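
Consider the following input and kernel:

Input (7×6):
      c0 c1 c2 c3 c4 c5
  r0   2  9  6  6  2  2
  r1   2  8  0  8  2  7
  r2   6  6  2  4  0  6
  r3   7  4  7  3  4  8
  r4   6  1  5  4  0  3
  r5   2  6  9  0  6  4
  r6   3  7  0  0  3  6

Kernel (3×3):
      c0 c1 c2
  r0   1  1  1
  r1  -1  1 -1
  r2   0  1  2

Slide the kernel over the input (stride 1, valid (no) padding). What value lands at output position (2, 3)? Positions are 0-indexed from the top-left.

9

The receptive field on the input at this output position is [4 0 6 / 3 4 8 / 4 0 3]. Elementwise product with the kernel and sum: 4·1 + 0·1 + 6·1 + 3·-1 + 4·1 + 8·-1 + 0·1 + 3·2.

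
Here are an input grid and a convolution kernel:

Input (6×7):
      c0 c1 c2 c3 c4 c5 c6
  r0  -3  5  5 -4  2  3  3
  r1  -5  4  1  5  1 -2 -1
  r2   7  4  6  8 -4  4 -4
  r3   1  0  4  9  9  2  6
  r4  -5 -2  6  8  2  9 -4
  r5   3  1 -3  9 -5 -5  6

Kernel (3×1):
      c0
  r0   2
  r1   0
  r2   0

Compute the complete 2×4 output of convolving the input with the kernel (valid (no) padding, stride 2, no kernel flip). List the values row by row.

Output[0,0]: The receptive field on the input at this output position is [-3 / -5 / 7]. Elementwise product with the kernel and sum: -3·2.

-6 10 4 6
14 12 -8 -8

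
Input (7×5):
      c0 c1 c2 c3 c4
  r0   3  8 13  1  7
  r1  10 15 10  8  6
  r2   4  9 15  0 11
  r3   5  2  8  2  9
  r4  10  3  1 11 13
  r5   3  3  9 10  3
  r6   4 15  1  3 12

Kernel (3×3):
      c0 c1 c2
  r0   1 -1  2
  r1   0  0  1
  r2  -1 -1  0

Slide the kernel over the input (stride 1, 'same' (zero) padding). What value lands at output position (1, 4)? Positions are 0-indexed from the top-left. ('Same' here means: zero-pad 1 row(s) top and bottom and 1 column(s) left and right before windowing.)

-17

The receptive field on the zero-padded input at this output position is [1 7 0 / 8 6 0 / 0 11 0]. Elementwise product with the kernel and sum: 1·1 + 7·-1 + 0·2 + 0·1 + 0·-1 + 11·-1.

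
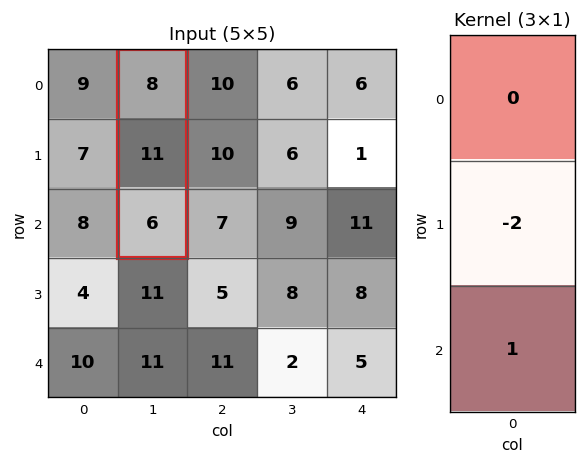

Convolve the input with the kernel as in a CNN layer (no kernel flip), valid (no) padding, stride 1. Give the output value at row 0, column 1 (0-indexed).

The receptive field on the input at this output position is [8 / 11 / 6]. Elementwise product with the kernel and sum: 11·-2 + 6·1.

-16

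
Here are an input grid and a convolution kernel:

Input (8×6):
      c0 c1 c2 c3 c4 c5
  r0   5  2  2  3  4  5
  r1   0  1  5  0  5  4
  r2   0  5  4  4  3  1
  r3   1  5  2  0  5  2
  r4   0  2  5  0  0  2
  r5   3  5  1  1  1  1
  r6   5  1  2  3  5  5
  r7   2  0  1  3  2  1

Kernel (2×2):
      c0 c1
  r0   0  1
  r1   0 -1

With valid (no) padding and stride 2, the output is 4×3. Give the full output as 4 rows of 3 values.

Output[0,0]: The receptive field on the input at this output position is [5 2 / 0 1]. Elementwise product with the kernel and sum: 2·1 + 1·-1.
Output[0,1]: The receptive field on the input at this output position is [2 3 / 5 0]. Elementwise product with the kernel and sum: 3·1 + 0·-1.

1 3 1
0 4 -1
-3 -1 1
1 0 4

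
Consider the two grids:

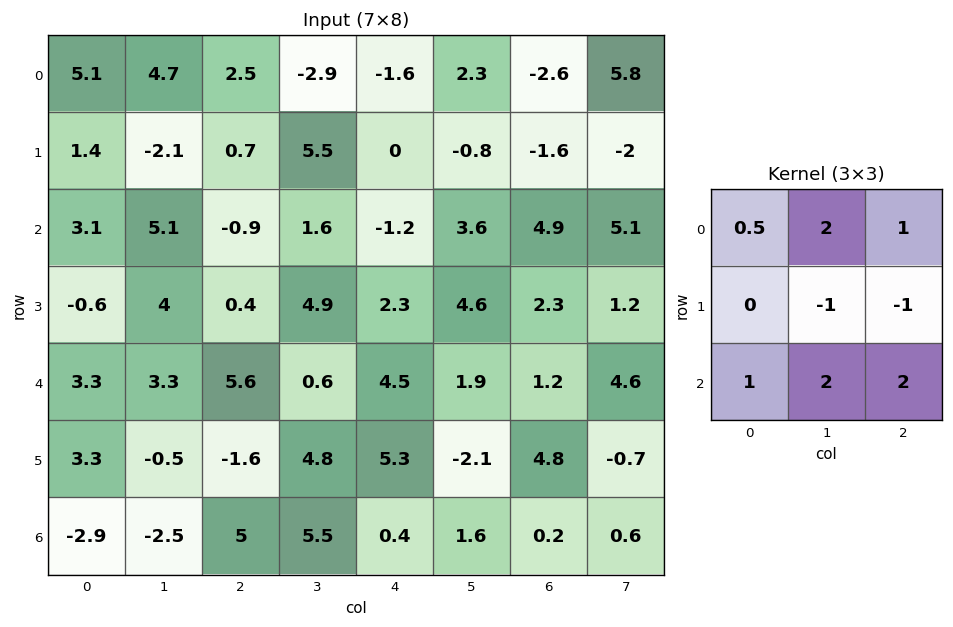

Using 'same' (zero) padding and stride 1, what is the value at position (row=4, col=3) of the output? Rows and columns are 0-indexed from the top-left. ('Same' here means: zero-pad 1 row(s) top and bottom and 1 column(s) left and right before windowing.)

25.8

The receptive field on the zero-padded input at this output position is [0.4 4.9 2.3 / 5.6 0.6 4.5 / -1.6 4.8 5.3]. Elementwise product with the kernel and sum: 0.4·0.5 + 4.9·2 + 2.3·1 + 0.6·-1 + 4.5·-1 + -1.6·1 + 4.8·2 + 5.3·2.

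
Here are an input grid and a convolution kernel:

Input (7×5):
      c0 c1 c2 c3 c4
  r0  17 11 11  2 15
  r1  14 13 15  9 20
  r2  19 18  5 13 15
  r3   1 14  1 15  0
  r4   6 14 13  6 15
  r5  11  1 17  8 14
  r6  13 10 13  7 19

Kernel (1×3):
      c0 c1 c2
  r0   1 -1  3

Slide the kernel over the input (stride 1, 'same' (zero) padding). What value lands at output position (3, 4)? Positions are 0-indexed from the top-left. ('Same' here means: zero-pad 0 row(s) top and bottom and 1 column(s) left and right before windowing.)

15

The receptive field on the zero-padded input at this output position is [15 0 0]. Elementwise product with the kernel and sum: 15·1 + 0·-1 + 0·3.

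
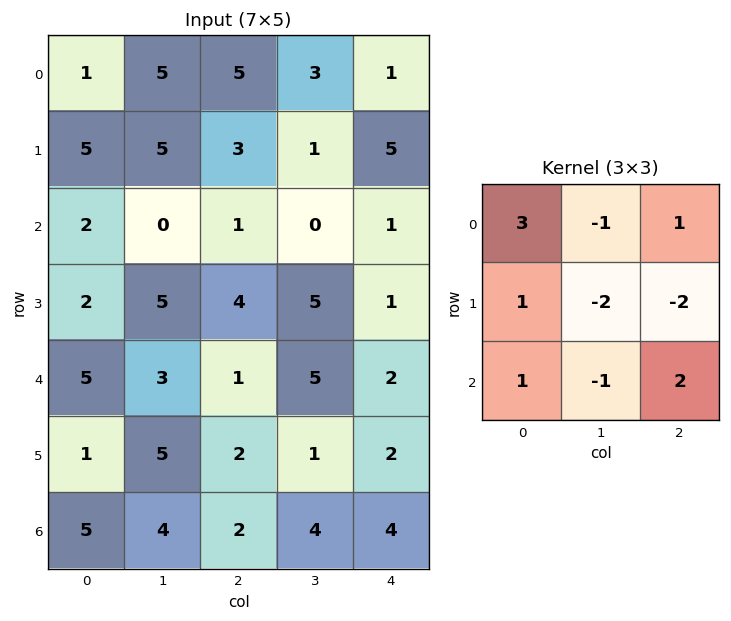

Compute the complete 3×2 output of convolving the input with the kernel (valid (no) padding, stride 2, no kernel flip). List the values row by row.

-4 7
-5 -4
5 2

Output[0,0]: The receptive field on the input at this output position is [1 5 5 / 5 5 3 / 2 0 1]. Elementwise product with the kernel and sum: 1·3 + 5·-1 + 5·1 + 5·1 + 5·-2 + 3·-2 + 2·1 + 0·-1 + 1·2.
Output[0,1]: The receptive field on the input at this output position is [5 3 1 / 3 1 5 / 1 0 1]. Elementwise product with the kernel and sum: 5·3 + 3·-1 + 1·1 + 3·1 + 1·-2 + 5·-2 + 1·1 + 0·-1 + 1·2.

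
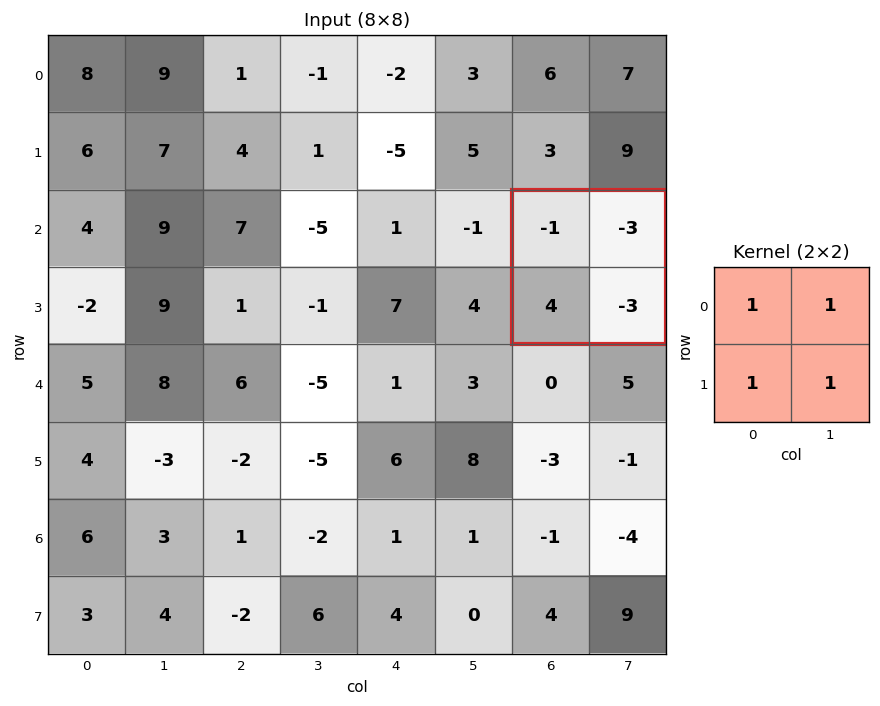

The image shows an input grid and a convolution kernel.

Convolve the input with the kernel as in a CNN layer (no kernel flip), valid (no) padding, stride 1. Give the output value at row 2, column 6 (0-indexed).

The receptive field on the input at this output position is [-1 -3 / 4 -3]. Elementwise product with the kernel and sum: -1·1 + -3·1 + 4·1 + -3·1.

-3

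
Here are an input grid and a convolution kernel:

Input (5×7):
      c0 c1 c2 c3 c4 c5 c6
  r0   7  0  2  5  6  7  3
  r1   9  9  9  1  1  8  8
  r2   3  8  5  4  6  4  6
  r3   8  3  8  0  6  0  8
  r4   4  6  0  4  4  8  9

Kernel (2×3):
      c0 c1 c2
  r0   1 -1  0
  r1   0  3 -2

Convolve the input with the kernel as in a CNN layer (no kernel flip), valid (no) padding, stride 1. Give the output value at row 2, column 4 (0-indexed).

The receptive field on the input at this output position is [6 4 6 / 6 0 8]. Elementwise product with the kernel and sum: 6·1 + 4·-1 + 0·3 + 8·-2.

-14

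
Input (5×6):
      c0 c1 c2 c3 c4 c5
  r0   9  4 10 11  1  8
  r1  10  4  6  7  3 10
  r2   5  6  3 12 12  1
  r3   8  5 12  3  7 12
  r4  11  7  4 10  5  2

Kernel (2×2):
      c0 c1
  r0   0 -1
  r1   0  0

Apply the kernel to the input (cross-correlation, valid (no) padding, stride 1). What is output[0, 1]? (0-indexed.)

-10

The receptive field on the input at this output position is [4 10 / 4 6]. Elementwise product with the kernel and sum: 10·-1.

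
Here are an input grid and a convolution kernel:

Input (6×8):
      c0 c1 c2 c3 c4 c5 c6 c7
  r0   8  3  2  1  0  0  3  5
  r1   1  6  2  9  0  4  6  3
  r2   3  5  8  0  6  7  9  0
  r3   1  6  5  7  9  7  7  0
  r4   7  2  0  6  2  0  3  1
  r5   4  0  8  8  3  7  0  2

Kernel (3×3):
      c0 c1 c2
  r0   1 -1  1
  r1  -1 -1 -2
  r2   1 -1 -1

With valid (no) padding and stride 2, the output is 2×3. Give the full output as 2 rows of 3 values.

Output[0,0]: The receptive field on the input at this output position is [8 3 2 / 1 6 2 / 3 5 8]. Elementwise product with the kernel and sum: 8·1 + 3·-1 + 2·1 + 1·-1 + 6·-1 + 2·-2 + 3·1 + 5·-1 + 8·-1.
Output[0,1]: The receptive field on the input at this output position is [2 1 0 / 2 9 0 / 8 0 6]. Elementwise product with the kernel and sum: 2·1 + 1·-1 + 0·1 + 2·-1 + 9·-1 + 0·-2 + 8·1 + 0·-1 + 6·-1.

-14 -8 -23
-6 -24 -23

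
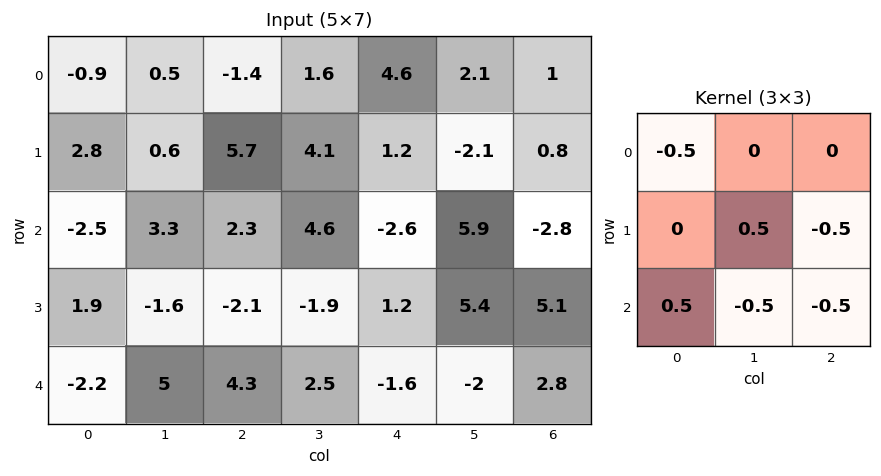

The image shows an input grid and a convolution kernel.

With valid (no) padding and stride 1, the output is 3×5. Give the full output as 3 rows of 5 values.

-6.15 -1.25 2.3 1.5 -6.6
1.9 -0.25 0.05 -10.55 -0.9
-4.25 -2.65 -1 -1.35 0.25

Output[0,0]: The receptive field on the input at this output position is [-0.9 0.5 -1.4 / 2.8 0.6 5.7 / -2.5 3.3 2.3]. Elementwise product with the kernel and sum: -0.9·-0.5 + 0.6·0.5 + 5.7·-0.5 + -2.5·0.5 + 3.3·-0.5 + 2.3·-0.5.
Output[0,1]: The receptive field on the input at this output position is [0.5 -1.4 1.6 / 0.6 5.7 4.1 / 3.3 2.3 4.6]. Elementwise product with the kernel and sum: 0.5·-0.5 + 5.7·0.5 + 4.1·-0.5 + 3.3·0.5 + 2.3·-0.5 + 4.6·-0.5.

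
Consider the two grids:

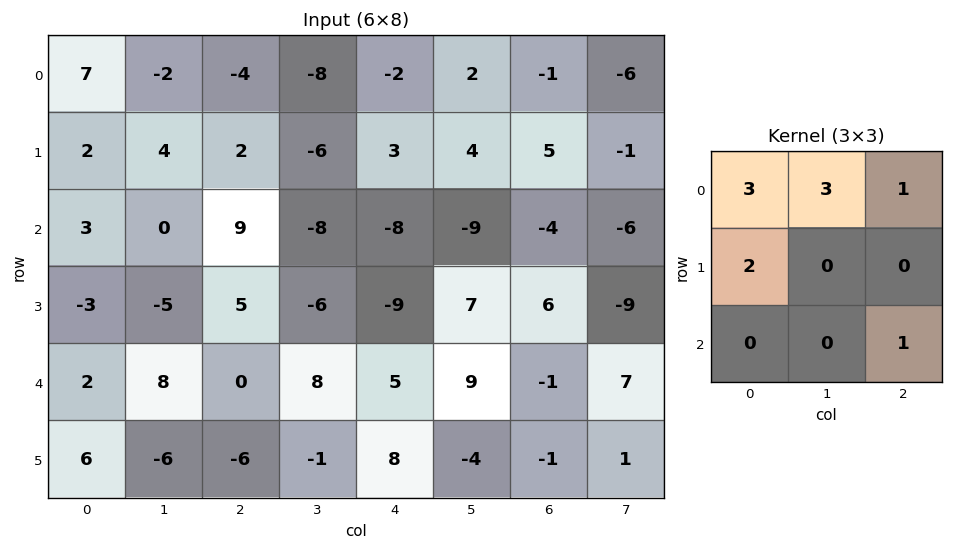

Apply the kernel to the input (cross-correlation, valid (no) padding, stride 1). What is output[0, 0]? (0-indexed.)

24

The receptive field on the input at this output position is [7 -2 -4 / 2 4 2 / 3 0 9]. Elementwise product with the kernel and sum: 7·3 + -2·3 + -4·1 + 2·2 + 9·1.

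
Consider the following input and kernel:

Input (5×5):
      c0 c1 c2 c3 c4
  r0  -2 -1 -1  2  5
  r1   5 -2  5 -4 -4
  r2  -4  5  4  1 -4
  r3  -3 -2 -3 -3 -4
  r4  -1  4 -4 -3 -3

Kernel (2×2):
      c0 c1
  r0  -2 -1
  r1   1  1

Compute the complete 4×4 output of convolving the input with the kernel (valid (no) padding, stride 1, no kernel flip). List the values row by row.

Output[0,0]: The receptive field on the input at this output position is [-2 -1 / 5 -2]. Elementwise product with the kernel and sum: -2·-2 + -1·-1 + 5·1 + -2·1.

8 6 1 -17
-7 8 -1 9
-2 -19 -15 -5
11 7 2 4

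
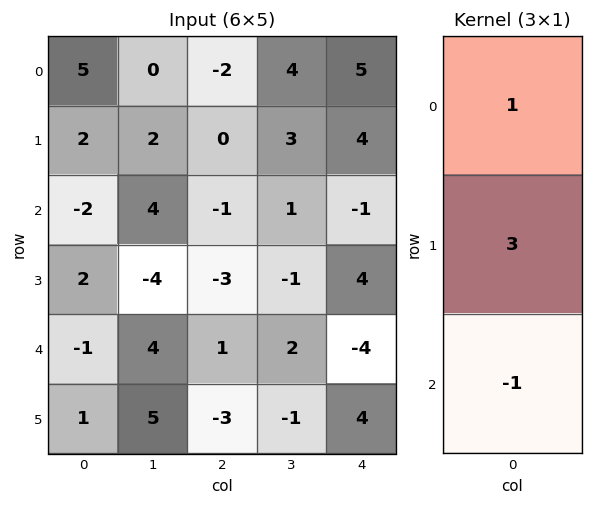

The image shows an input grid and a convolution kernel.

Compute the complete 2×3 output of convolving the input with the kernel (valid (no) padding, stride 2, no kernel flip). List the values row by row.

Output[0,0]: The receptive field on the input at this output position is [5 / 2 / -2]. Elementwise product with the kernel and sum: 5·1 + 2·3 + -2·-1.
Output[0,1]: The receptive field on the input at this output position is [-2 / 0 / -1]. Elementwise product with the kernel and sum: -2·1 + 0·3 + -1·-1.

13 -1 18
5 -11 15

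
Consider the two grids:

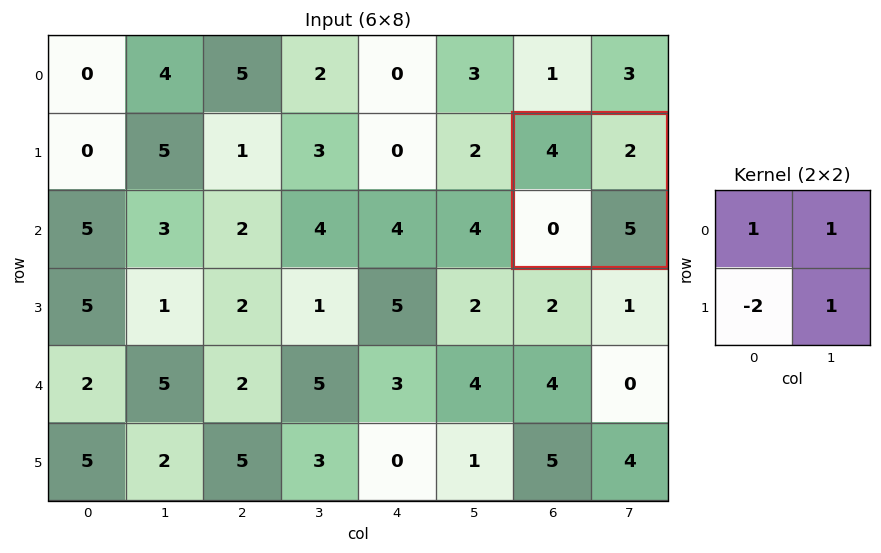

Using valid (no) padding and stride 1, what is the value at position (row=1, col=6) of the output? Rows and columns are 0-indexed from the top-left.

11

The receptive field on the input at this output position is [4 2 / 0 5]. Elementwise product with the kernel and sum: 4·1 + 2·1 + 0·-2 + 5·1.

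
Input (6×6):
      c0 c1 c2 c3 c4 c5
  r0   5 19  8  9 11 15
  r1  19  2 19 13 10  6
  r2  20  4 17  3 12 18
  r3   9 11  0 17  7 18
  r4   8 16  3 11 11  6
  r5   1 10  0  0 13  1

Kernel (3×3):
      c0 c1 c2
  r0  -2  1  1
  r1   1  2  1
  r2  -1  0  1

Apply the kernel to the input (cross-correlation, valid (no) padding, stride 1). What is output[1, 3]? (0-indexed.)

36

The receptive field on the input at this output position is [13 10 6 / 3 12 18 / 17 7 18]. Elementwise product with the kernel and sum: 13·-2 + 10·1 + 6·1 + 3·1 + 12·2 + 18·1 + 17·-1 + 18·1.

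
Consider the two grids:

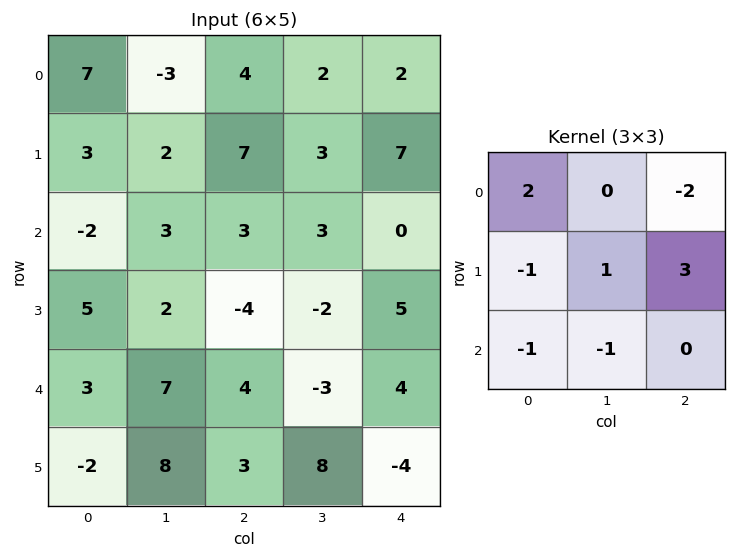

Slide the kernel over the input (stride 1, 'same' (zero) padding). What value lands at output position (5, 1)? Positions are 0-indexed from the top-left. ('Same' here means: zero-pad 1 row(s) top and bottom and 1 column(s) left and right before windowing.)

17

The receptive field on the zero-padded input at this output position is [3 7 4 / -2 8 3 / 0 0 0]. Elementwise product with the kernel and sum: 3·2 + 4·-2 + -2·-1 + 8·1 + 3·3 + 0·-1 + 0·-1.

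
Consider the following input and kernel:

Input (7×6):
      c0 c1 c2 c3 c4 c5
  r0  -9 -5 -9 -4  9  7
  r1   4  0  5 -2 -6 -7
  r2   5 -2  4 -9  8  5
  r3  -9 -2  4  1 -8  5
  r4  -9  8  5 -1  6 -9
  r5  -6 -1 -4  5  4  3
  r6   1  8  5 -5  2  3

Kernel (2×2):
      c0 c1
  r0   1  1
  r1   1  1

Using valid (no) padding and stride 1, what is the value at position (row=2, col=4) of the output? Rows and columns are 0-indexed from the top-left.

The receptive field on the input at this output position is [8 5 / -8 5]. Elementwise product with the kernel and sum: 8·1 + 5·1 + -8·1 + 5·1.

10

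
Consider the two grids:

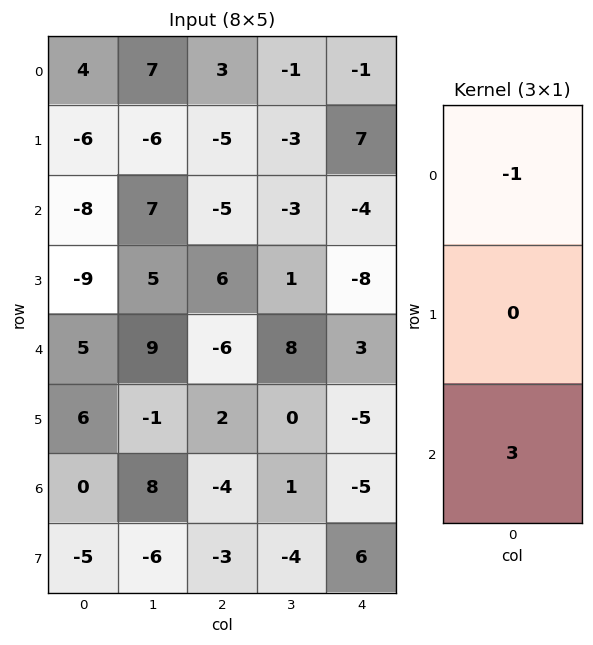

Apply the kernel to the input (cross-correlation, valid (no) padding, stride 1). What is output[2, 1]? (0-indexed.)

20

The receptive field on the input at this output position is [7 / 5 / 9]. Elementwise product with the kernel and sum: 7·-1 + 9·3.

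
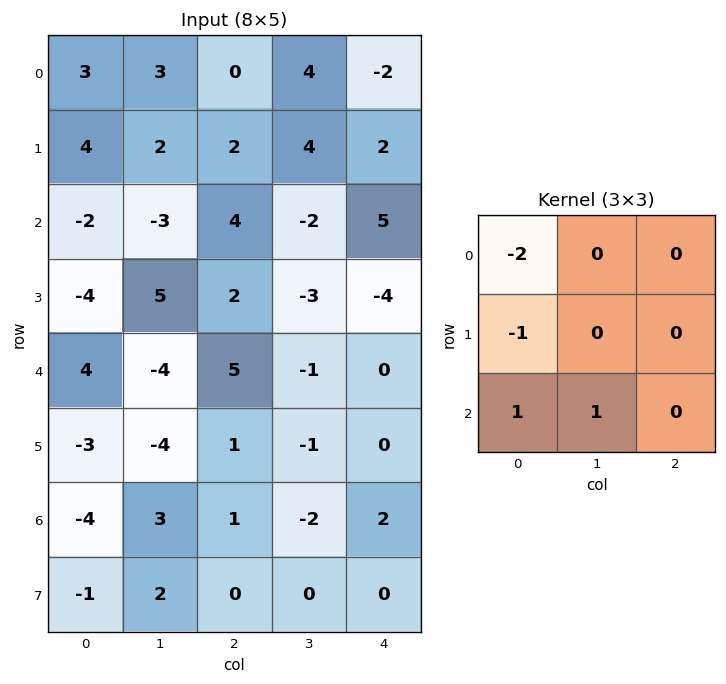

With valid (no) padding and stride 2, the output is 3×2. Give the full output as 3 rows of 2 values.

Output[0,0]: The receptive field on the input at this output position is [3 3 0 / 4 2 2 / -2 -3 4]. Elementwise product with the kernel and sum: 3·-2 + 4·-1 + -2·1 + -3·1.
Output[0,1]: The receptive field on the input at this output position is [0 4 -2 / 2 4 2 / 4 -2 5]. Elementwise product with the kernel and sum: 0·-2 + 2·-1 + 4·1 + -2·1.

-15 0
8 -6
-6 -12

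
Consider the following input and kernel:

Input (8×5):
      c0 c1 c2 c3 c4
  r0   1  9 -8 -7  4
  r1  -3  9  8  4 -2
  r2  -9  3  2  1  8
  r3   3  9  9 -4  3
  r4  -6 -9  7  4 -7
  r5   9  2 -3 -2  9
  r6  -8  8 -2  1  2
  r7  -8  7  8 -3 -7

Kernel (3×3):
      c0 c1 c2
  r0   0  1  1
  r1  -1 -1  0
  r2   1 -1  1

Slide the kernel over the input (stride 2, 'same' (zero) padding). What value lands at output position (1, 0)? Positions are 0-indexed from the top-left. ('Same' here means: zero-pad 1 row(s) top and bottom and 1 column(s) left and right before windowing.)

21

The receptive field on the zero-padded input at this output position is [0 -3 9 / 0 -9 3 / 0 3 9]. Elementwise product with the kernel and sum: -3·1 + 9·1 + 0·-1 + -9·-1 + 0·1 + 3·-1 + 9·1.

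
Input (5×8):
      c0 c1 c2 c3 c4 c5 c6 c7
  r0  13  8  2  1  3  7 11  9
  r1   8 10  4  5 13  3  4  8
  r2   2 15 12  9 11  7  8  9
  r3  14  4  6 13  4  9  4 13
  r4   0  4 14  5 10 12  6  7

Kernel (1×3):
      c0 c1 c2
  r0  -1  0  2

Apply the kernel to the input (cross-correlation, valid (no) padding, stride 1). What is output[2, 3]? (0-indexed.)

The receptive field on the input at this output position is [9 11 7]. Elementwise product with the kernel and sum: 9·-1 + 7·2.

5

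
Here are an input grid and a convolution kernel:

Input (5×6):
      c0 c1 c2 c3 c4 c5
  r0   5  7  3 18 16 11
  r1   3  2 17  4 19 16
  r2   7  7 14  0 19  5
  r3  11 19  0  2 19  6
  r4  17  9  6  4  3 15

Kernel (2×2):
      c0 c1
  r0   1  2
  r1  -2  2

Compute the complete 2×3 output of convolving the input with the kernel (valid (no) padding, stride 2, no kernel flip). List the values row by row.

Output[0,0]: The receptive field on the input at this output position is [5 7 / 3 2]. Elementwise product with the kernel and sum: 5·1 + 7·2 + 3·-2 + 2·2.
Output[0,1]: The receptive field on the input at this output position is [3 18 / 17 4]. Elementwise product with the kernel and sum: 3·1 + 18·2 + 17·-2 + 4·2.

17 13 32
37 18 3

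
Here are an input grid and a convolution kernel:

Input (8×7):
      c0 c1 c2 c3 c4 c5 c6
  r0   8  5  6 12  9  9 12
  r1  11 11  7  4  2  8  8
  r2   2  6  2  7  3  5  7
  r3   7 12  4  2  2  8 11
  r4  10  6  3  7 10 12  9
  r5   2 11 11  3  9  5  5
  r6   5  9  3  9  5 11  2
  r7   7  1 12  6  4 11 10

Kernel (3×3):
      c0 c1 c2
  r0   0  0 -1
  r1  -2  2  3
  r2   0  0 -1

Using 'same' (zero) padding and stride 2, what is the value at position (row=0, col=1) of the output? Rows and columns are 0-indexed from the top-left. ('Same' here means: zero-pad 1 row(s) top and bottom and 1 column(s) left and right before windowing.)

The receptive field on the zero-padded input at this output position is [0 0 0 / 5 6 12 / 11 7 4]. Elementwise product with the kernel and sum: 0·-1 + 5·-2 + 6·2 + 12·3 + 4·-1.

34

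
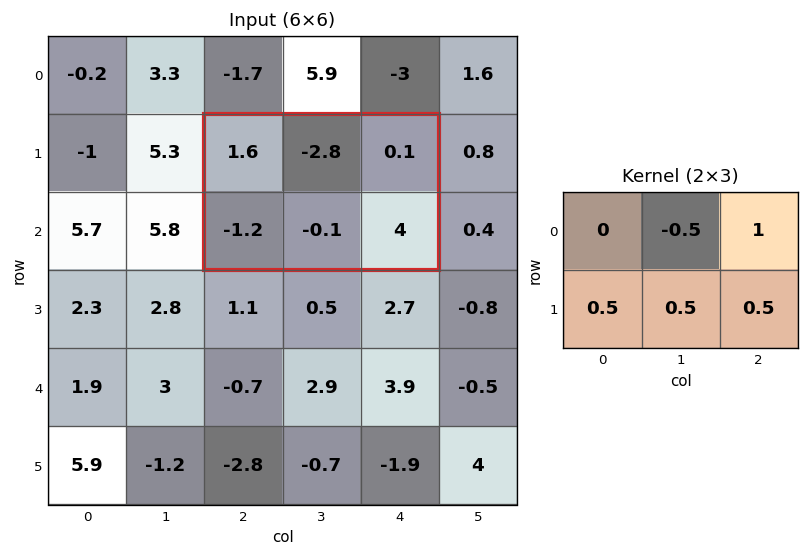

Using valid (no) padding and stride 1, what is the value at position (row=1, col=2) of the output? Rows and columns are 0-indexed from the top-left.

2.85

The receptive field on the input at this output position is [1.6 -2.8 0.1 / -1.2 -0.1 4]. Elementwise product with the kernel and sum: -2.8·-0.5 + 0.1·1 + -1.2·0.5 + -0.1·0.5 + 4·0.5.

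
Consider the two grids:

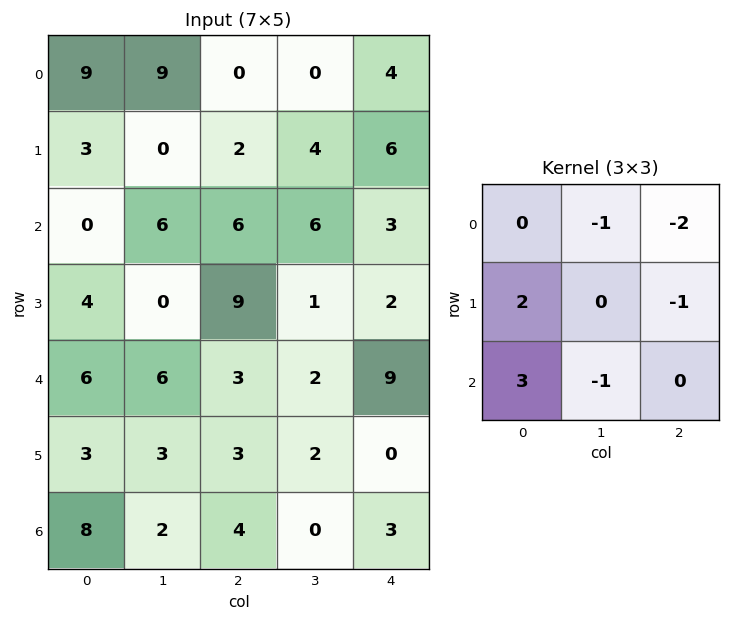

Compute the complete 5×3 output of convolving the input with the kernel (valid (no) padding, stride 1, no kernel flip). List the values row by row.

Output[0,0]: The receptive field on the input at this output position is [9 9 0 / 3 0 2 / 0 6 6]. Elementwise product with the kernel and sum: 9·-1 + 0·-2 + 3·2 + 2·-1 + 0·3 + 6·-1.

-11 8 2
2 -13 19
-7 -4 11
-3 5 -1
13 -1 -2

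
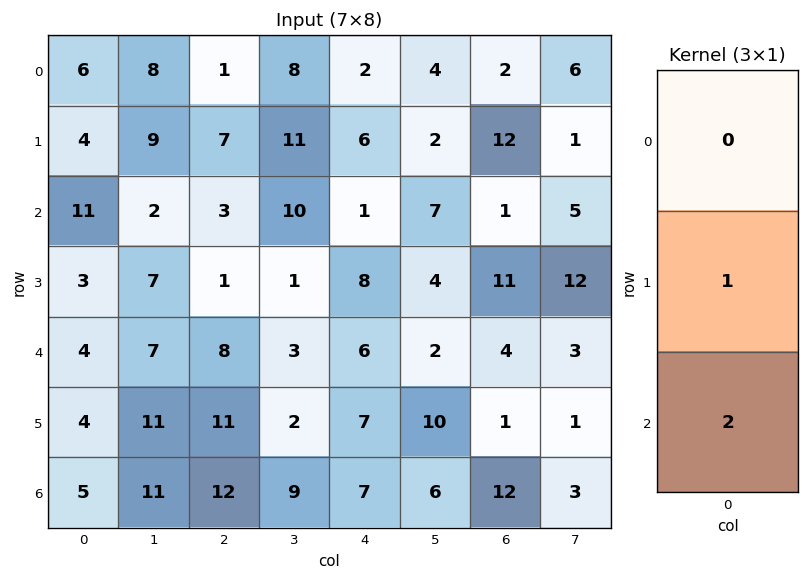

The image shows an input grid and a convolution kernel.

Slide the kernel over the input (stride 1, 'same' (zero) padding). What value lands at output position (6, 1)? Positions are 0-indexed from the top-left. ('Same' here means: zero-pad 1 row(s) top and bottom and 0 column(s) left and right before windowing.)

11

The receptive field on the zero-padded input at this output position is [11 / 11 / 0]. Elementwise product with the kernel and sum: 11·1 + 0·2.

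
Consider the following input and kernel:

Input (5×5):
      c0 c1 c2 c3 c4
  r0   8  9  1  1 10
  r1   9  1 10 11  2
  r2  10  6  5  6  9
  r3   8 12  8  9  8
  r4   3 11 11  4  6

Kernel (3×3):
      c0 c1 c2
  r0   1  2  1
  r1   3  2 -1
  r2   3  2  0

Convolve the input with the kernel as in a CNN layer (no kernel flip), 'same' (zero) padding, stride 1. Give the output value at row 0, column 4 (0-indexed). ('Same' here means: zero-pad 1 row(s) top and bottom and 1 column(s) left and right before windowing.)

60

The receptive field on the zero-padded input at this output position is [0 0 0 / 1 10 0 / 11 2 0]. Elementwise product with the kernel and sum: 0·1 + 0·2 + 0·1 + 1·3 + 10·2 + 0·-1 + 11·3 + 2·2.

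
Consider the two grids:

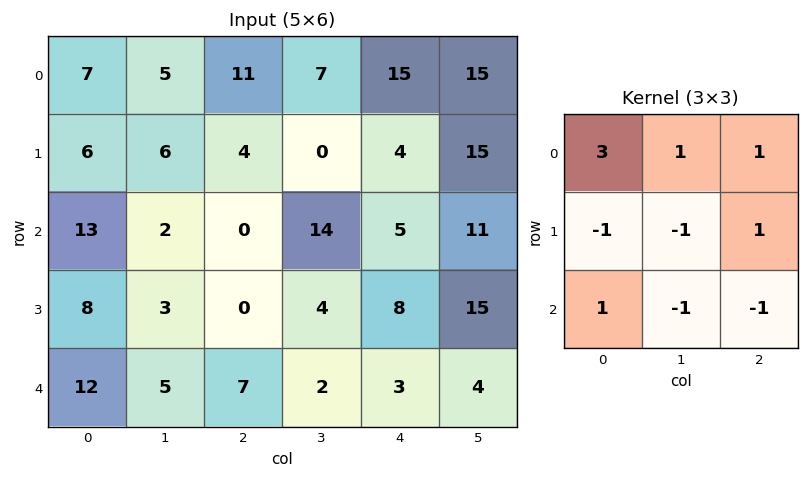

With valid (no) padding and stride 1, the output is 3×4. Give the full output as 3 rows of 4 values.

40 11 36 60
18 33 -5 -8
30 17 25 56

Output[0,0]: The receptive field on the input at this output position is [7 5 11 / 6 6 4 / 13 2 0]. Elementwise product with the kernel and sum: 7·3 + 5·1 + 11·1 + 6·-1 + 6·-1 + 4·1 + 13·1 + 2·-1 + 0·-1.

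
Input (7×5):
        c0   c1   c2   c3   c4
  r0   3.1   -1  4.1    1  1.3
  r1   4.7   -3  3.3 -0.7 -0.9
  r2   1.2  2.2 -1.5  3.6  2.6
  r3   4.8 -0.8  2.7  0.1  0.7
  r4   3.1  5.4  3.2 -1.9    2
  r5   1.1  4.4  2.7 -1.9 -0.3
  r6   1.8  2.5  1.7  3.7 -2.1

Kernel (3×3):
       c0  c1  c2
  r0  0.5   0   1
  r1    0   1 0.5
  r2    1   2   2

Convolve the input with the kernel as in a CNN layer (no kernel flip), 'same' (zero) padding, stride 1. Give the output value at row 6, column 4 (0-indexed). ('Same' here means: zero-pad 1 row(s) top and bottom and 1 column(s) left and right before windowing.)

The receptive field on the zero-padded input at this output position is [-1.9 -0.3 0 / 3.7 -2.1 0 / 0 0 0]. Elementwise product with the kernel and sum: -1.9·0.5 + 0·1 + -2.1·1 + 0·0.5 + 0·1 + 0·2 + 0·2.

-3.05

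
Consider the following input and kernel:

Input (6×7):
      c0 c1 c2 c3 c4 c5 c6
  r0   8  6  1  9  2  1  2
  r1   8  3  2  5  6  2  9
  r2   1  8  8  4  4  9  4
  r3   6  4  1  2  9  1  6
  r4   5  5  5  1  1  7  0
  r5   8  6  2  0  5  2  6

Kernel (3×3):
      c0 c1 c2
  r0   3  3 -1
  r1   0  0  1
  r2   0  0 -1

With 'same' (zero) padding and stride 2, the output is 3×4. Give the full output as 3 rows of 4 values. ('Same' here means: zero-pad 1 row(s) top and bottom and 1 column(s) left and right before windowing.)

Output[0,0]: The receptive field on the zero-padded input at this output position is [0 0 0 / 0 8 6 / 0 8 3]. Elementwise product with the kernel and sum: 0·3 + 0·3 + 0·-1 + 6·1 + 3·-1.

3 4 -1 0
25 12 39 33
13 14 37 21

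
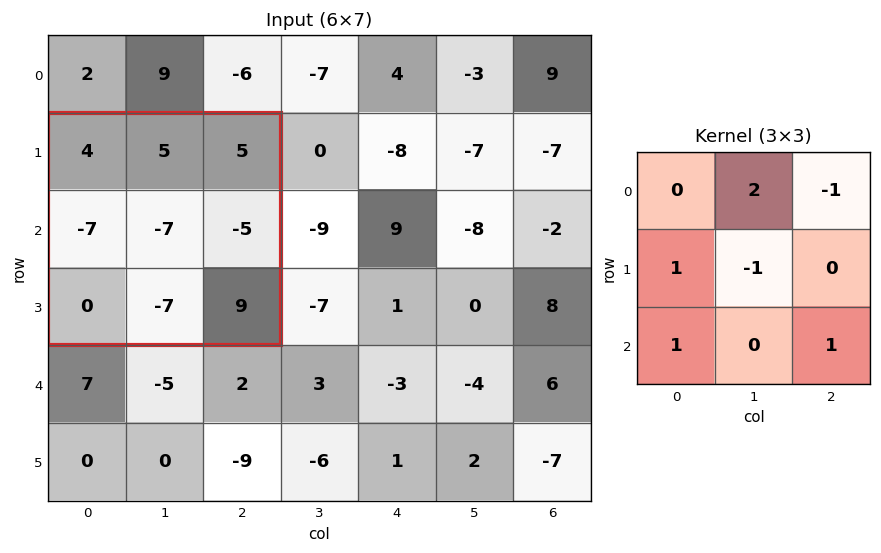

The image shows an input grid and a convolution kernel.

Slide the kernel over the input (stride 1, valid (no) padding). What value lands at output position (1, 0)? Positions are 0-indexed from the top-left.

The receptive field on the input at this output position is [4 5 5 / -7 -7 -5 / 0 -7 9]. Elementwise product with the kernel and sum: 5·2 + 5·-1 + -7·1 + -7·-1 + 0·1 + 9·1.

14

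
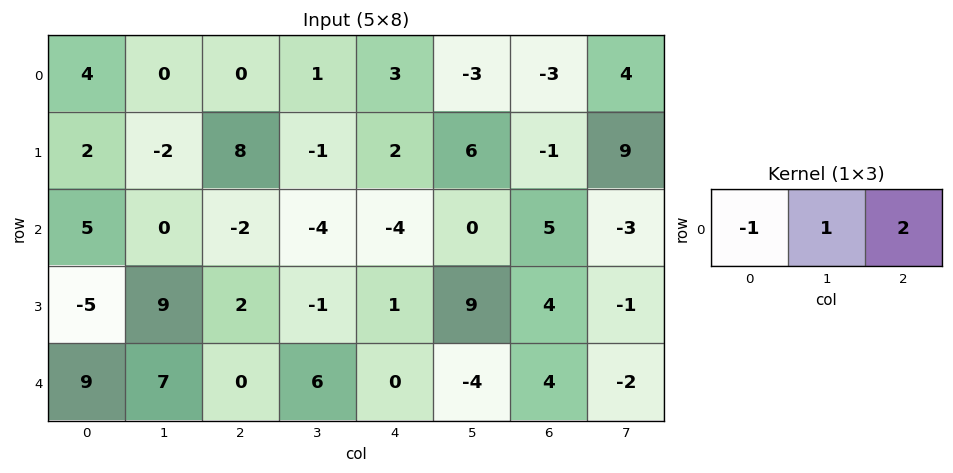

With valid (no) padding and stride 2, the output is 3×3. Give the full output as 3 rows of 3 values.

-4 7 -12
-9 -10 14
-2 6 4

Output[0,0]: The receptive field on the input at this output position is [4 0 0]. Elementwise product with the kernel and sum: 4·-1 + 0·1 + 0·2.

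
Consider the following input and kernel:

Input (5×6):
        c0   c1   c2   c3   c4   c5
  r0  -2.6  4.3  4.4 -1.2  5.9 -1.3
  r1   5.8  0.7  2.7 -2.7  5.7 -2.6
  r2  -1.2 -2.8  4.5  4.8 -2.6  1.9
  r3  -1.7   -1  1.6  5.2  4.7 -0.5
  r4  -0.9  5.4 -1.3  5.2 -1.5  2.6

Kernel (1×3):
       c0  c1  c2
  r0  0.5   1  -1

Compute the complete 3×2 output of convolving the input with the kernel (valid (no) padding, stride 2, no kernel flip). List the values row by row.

-1.4 -4.9
-7.9 9.65
6.25 6.05

Output[0,0]: The receptive field on the input at this output position is [-2.6 4.3 4.4]. Elementwise product with the kernel and sum: -2.6·0.5 + 4.3·1 + 4.4·-1.
Output[0,1]: The receptive field on the input at this output position is [4.4 -1.2 5.9]. Elementwise product with the kernel and sum: 4.4·0.5 + -1.2·1 + 5.9·-1.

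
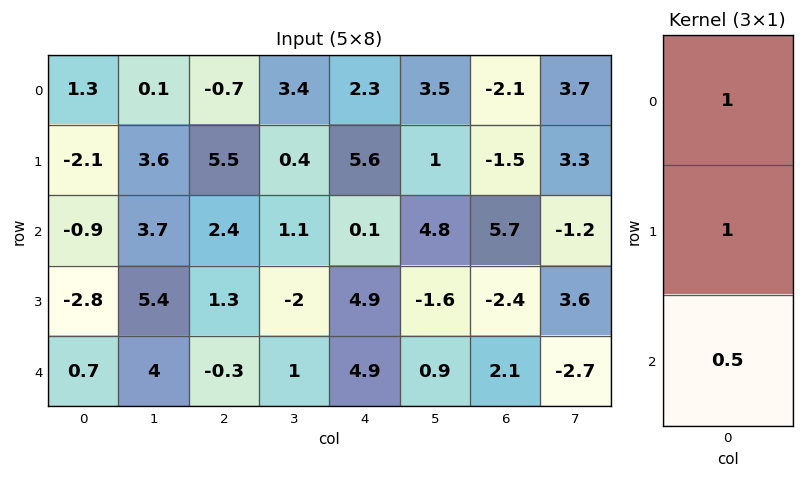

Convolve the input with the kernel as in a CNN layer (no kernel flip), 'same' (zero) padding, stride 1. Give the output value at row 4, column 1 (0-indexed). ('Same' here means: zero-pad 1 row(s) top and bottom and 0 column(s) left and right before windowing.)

The receptive field on the zero-padded input at this output position is [5.4 / 4 / 0]. Elementwise product with the kernel and sum: 5.4·1 + 4·1 + 0·0.5.

9.4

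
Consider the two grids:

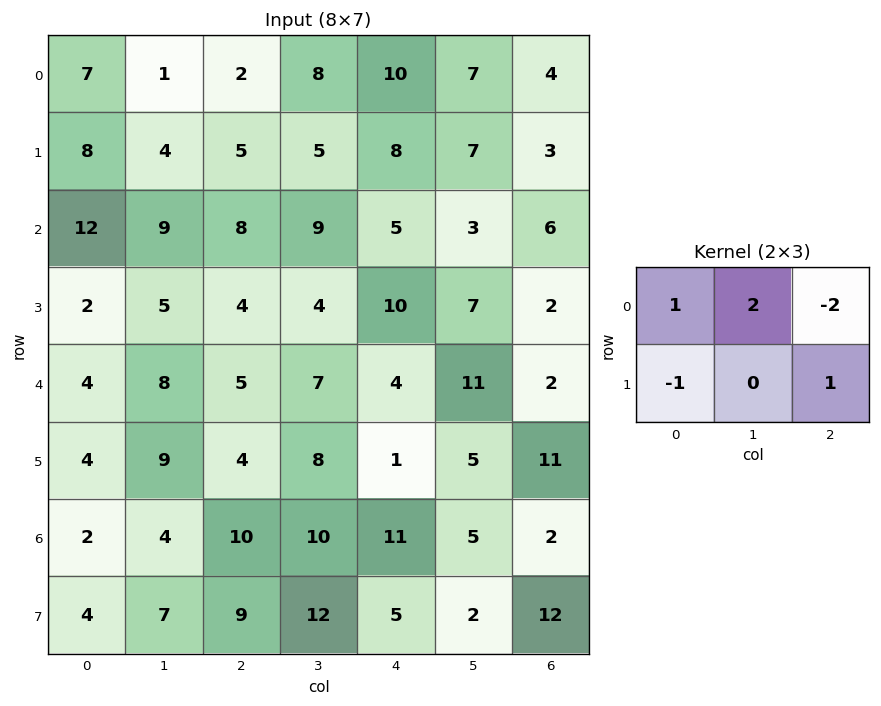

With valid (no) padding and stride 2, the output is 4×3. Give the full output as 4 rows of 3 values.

Output[0,0]: The receptive field on the input at this output position is [7 1 2 / 8 4 5]. Elementwise product with the kernel and sum: 7·1 + 1·2 + 2·-2 + 8·-1 + 5·1.
Output[0,1]: The receptive field on the input at this output position is [2 8 10 / 5 5 8]. Elementwise product with the kernel and sum: 2·1 + 8·2 + 10·-2 + 5·-1 + 8·1.

2 1 11
16 22 -9
10 8 32
-5 4 24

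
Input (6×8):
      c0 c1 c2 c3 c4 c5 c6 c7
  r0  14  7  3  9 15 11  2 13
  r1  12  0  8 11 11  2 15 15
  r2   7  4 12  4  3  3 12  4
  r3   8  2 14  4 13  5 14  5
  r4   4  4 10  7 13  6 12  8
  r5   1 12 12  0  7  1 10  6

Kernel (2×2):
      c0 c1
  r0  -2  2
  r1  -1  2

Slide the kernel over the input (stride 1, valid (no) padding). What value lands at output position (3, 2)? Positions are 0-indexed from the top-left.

The receptive field on the input at this output position is [14 4 / 10 7]. Elementwise product with the kernel and sum: 14·-2 + 4·2 + 10·-1 + 7·2.

-16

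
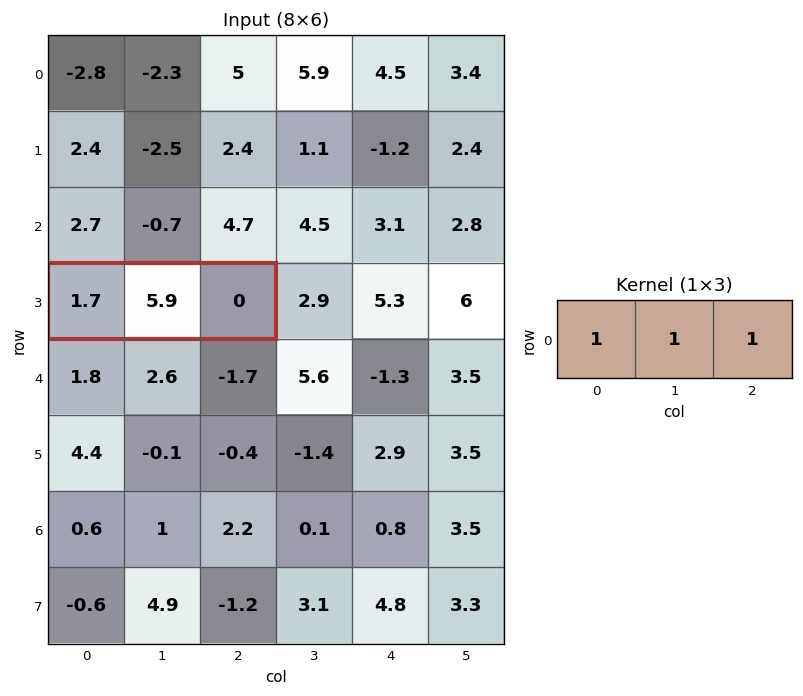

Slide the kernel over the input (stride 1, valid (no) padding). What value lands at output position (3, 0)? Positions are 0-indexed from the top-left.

7.6

The receptive field on the input at this output position is [1.7 5.9 0]. Elementwise product with the kernel and sum: 1.7·1 + 5.9·1 + 0·1.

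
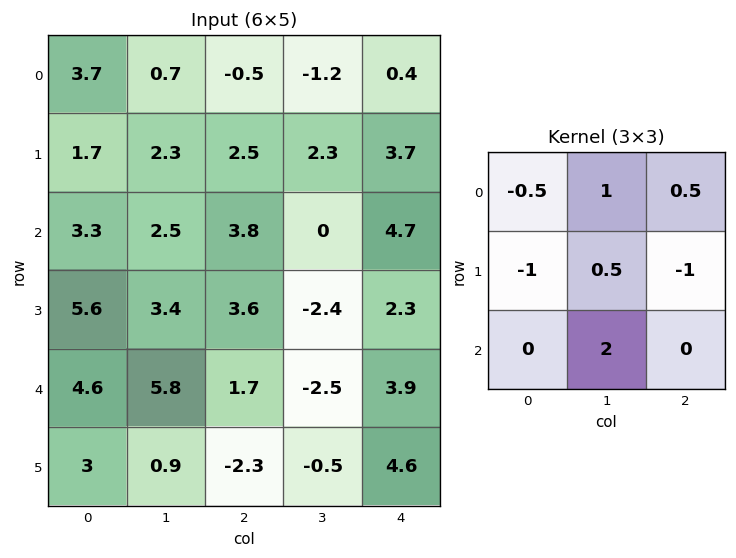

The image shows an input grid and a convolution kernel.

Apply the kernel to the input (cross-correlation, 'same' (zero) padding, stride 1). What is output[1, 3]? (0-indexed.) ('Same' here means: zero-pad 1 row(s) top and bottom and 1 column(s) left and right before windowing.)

-5.8

The receptive field on the zero-padded input at this output position is [-0.5 -1.2 0.4 / 2.5 2.3 3.7 / 3.8 0 4.7]. Elementwise product with the kernel and sum: -0.5·-0.5 + -1.2·1 + 0.4·0.5 + 2.5·-1 + 2.3·0.5 + 3.7·-1 + 0·2.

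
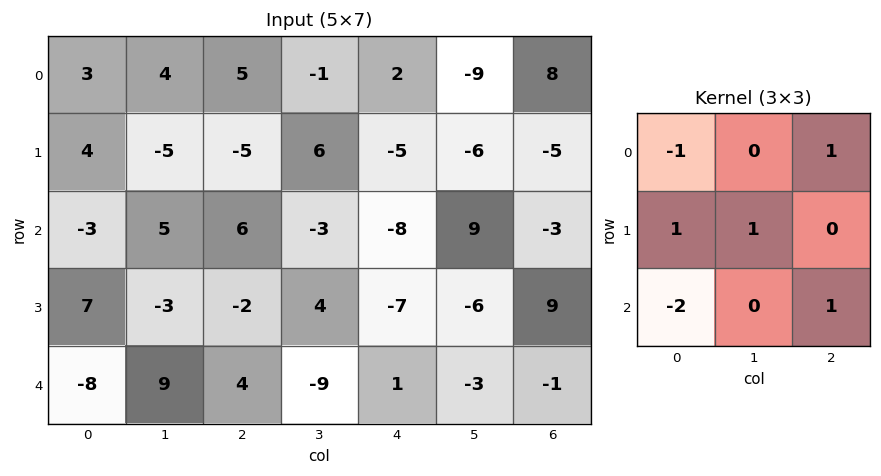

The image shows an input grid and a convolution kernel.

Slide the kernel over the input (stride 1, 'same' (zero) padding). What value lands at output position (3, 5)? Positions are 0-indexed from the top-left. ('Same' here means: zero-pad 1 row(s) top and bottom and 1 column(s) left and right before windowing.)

The receptive field on the zero-padded input at this output position is [-8 9 -3 / -7 -6 9 / 1 -3 -1]. Elementwise product with the kernel and sum: -8·-1 + -3·1 + -7·1 + -6·1 + 1·-2 + -1·1.

-11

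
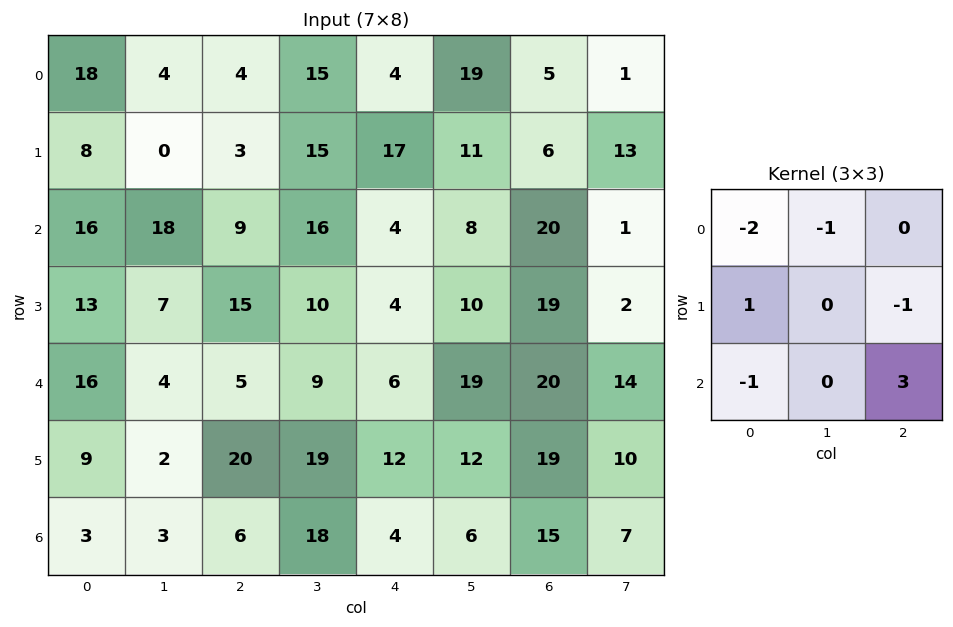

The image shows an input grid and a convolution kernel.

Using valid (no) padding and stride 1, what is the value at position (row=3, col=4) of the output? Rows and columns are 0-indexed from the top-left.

The receptive field on the input at this output position is [4 10 19 / 6 19 20 / 12 12 19]. Elementwise product with the kernel and sum: 4·-2 + 10·-1 + 6·1 + 20·-1 + 12·-1 + 19·3.

13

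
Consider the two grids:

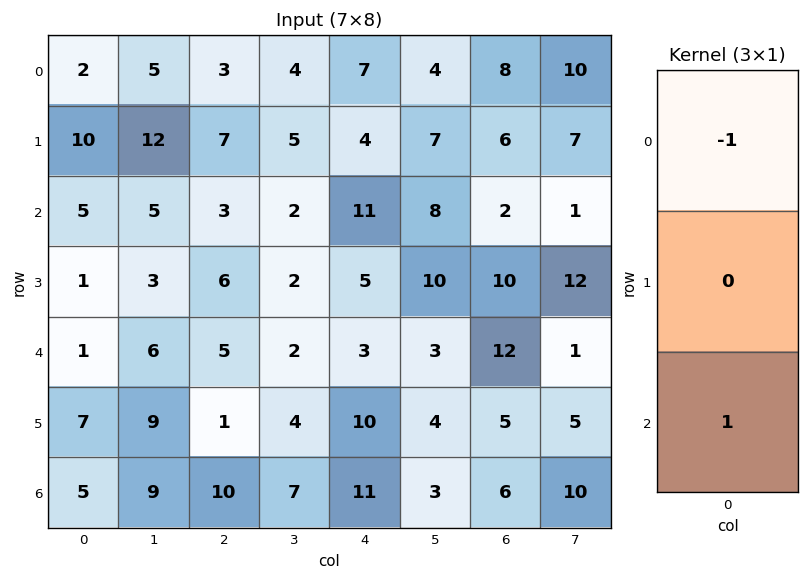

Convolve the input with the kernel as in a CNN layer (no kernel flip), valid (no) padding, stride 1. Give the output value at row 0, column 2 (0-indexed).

The receptive field on the input at this output position is [3 / 7 / 3]. Elementwise product with the kernel and sum: 3·-1 + 3·1.

0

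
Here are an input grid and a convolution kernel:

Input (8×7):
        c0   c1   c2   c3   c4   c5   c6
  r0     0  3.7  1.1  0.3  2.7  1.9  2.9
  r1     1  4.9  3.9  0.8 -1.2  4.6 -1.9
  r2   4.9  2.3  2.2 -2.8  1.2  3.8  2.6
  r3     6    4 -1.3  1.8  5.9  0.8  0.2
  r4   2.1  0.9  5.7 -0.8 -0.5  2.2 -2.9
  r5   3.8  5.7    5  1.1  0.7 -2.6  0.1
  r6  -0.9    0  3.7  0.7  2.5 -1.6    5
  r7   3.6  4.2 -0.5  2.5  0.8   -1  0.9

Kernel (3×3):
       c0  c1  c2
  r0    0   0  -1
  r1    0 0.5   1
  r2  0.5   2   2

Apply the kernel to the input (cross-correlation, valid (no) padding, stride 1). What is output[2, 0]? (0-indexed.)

12.75

The receptive field on the input at this output position is [4.9 2.3 2.2 / 6 4 -1.3 / 2.1 0.9 5.7]. Elementwise product with the kernel and sum: 2.2·-1 + 4·0.5 + -1.3·1 + 2.1·0.5 + 0.9·2 + 5.7·2.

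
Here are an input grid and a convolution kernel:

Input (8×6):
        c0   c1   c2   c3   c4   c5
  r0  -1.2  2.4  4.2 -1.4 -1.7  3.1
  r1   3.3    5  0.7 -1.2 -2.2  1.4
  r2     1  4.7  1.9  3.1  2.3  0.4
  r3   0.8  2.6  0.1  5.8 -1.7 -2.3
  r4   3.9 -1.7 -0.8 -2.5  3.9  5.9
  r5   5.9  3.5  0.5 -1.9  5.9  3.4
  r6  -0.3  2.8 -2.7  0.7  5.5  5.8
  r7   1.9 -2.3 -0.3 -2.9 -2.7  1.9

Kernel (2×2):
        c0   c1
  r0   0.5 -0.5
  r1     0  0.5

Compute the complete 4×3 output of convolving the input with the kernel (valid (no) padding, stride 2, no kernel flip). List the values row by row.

Output[0,0]: The receptive field on the input at this output position is [-1.2 2.4 / 3.3 5]. Elementwise product with the kernel and sum: -1.2·0.5 + 2.4·-0.5 + 5·0.5.
Output[0,1]: The receptive field on the input at this output position is [4.2 -1.4 / 0.7 -1.2]. Elementwise product with the kernel and sum: 4.2·0.5 + -1.4·-0.5 + -1.2·0.5.

0.7 2.2 -1.7
-0.55 2.3 -0.2
4.55 -0.1 0.7
-2.7 -3.15 0.8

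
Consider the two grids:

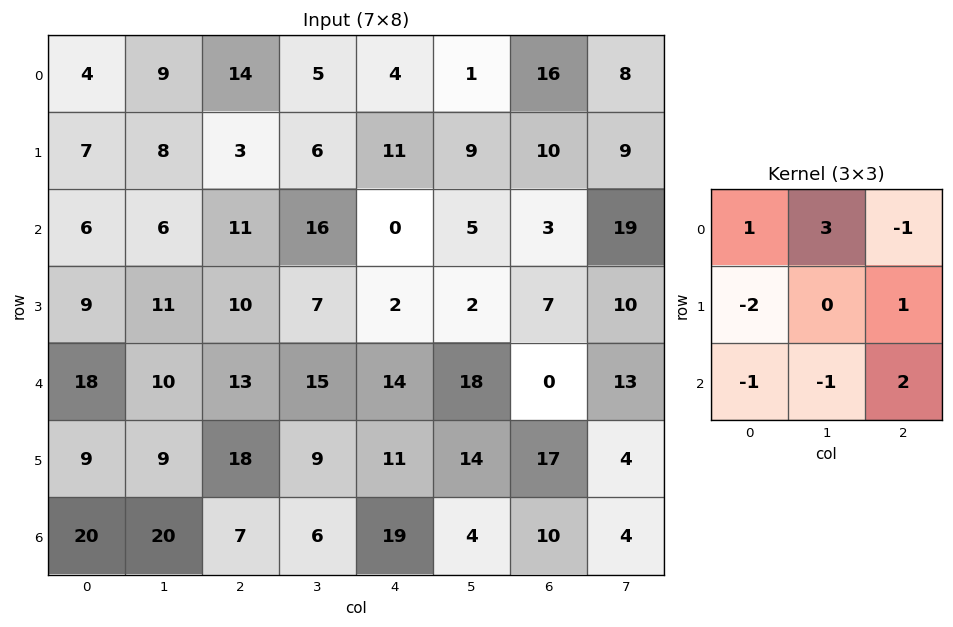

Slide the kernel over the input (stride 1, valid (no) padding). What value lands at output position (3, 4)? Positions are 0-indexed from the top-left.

The receptive field on the input at this output position is [2 2 7 / 14 18 0 / 11 14 17]. Elementwise product with the kernel and sum: 2·1 + 2·3 + 7·-1 + 14·-2 + 0·1 + 11·-1 + 14·-1 + 17·2.

-18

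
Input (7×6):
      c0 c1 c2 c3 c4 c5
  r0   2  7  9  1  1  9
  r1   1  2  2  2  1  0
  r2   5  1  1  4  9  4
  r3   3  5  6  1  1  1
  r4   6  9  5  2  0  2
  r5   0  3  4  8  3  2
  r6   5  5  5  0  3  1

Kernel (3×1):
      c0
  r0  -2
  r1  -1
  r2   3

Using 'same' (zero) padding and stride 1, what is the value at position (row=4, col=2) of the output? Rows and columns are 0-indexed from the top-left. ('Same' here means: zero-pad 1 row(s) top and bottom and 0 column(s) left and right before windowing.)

-5

The receptive field on the zero-padded input at this output position is [6 / 5 / 4]. Elementwise product with the kernel and sum: 6·-2 + 5·-1 + 4·3.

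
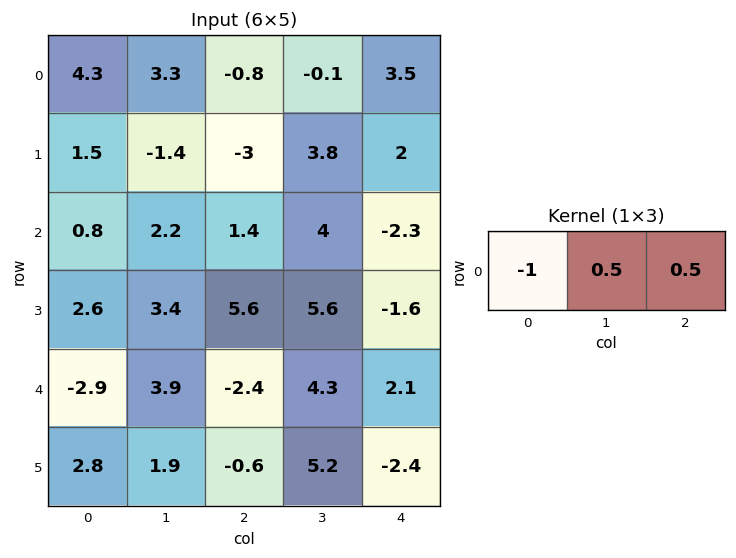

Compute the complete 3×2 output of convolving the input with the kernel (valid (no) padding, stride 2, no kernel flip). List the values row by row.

Output[0,0]: The receptive field on the input at this output position is [4.3 3.3 -0.8]. Elementwise product with the kernel and sum: 4.3·-1 + 3.3·0.5 + -0.8·0.5.

-3.05 2.5
1 -0.55
3.65 5.6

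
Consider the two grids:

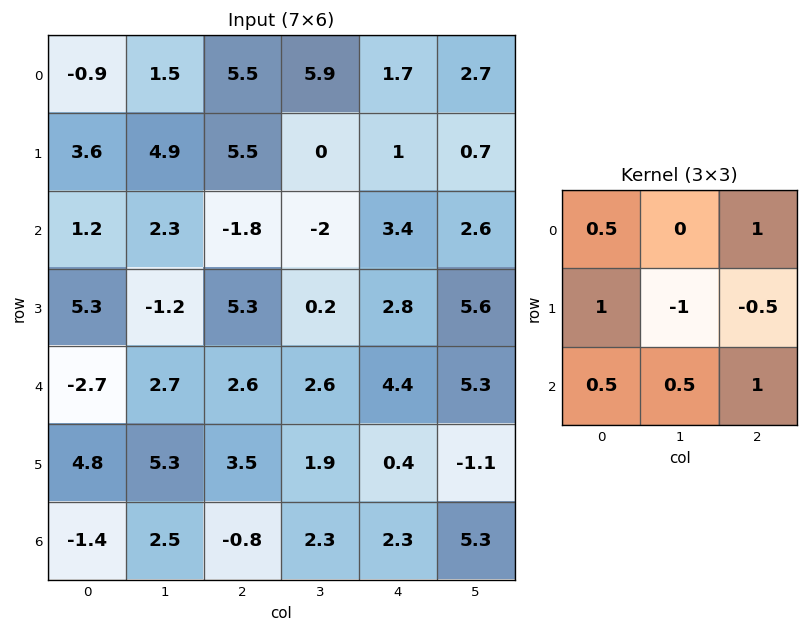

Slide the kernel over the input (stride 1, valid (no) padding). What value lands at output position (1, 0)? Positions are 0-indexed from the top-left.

14.45

The receptive field on the input at this output position is [3.6 4.9 5.5 / 1.2 2.3 -1.8 / 5.3 -1.2 5.3]. Elementwise product with the kernel and sum: 3.6·0.5 + 5.5·1 + 1.2·1 + 2.3·-1 + -1.8·-0.5 + 5.3·0.5 + -1.2·0.5 + 5.3·1.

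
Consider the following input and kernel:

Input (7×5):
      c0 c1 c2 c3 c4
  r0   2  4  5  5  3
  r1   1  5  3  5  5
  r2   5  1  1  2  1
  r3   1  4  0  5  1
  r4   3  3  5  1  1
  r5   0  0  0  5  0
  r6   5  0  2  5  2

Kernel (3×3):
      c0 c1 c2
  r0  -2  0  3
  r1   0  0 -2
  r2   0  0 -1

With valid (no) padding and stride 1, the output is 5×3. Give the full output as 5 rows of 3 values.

Output[0,0]: The receptive field on the input at this output position is [2 4 5 / 1 5 3 / 5 1 1]. Elementwise product with the kernel and sum: 2·-2 + 5·3 + 3·-2 + 1·-1.
Output[0,1]: The receptive field on the input at this output position is [4 5 5 / 5 3 5 / 1 1 2]. Elementwise product with the kernel and sum: 4·-2 + 5·3 + 5·-2 + 2·-1.

4 -5 -12
5 -4 6
-12 -7 -2
-12 0 1
7 -18 -9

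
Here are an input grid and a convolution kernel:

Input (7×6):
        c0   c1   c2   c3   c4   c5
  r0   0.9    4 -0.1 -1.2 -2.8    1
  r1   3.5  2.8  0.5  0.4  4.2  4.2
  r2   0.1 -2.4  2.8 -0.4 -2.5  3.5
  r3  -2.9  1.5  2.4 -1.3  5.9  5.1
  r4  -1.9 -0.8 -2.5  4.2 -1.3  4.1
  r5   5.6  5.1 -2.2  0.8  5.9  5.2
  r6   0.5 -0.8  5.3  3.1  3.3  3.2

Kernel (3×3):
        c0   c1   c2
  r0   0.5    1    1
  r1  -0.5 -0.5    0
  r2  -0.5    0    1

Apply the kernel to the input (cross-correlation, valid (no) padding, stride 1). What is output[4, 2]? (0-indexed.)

3

The receptive field on the input at this output position is [-2.5 4.2 -1.3 / -2.2 0.8 5.9 / 5.3 3.1 3.3]. Elementwise product with the kernel and sum: -2.5·0.5 + 4.2·1 + -1.3·1 + -2.2·-0.5 + 0.8·-0.5 + 5.3·-0.5 + 3.3·1.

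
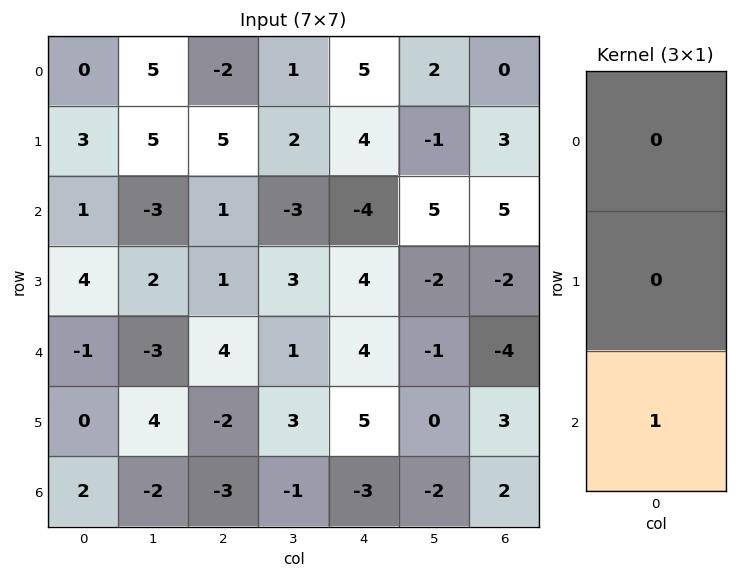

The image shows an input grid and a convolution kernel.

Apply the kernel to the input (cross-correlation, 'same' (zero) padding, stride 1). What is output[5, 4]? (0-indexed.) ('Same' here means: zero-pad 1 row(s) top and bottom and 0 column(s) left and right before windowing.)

The receptive field on the zero-padded input at this output position is [4 / 5 / -3]. Elementwise product with the kernel and sum: -3·1.

-3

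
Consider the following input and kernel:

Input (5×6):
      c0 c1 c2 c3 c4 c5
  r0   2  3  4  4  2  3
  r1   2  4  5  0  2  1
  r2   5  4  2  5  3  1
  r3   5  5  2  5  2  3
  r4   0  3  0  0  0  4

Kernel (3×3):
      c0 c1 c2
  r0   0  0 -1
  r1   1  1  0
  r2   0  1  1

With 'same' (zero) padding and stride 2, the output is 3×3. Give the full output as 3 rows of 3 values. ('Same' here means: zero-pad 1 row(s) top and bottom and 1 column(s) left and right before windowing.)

8 12 9
11 13 12
-5 -2 -3

Output[0,0]: The receptive field on the zero-padded input at this output position is [0 0 0 / 0 2 3 / 0 2 4]. Elementwise product with the kernel and sum: 0·-1 + 0·1 + 2·1 + 2·1 + 4·1.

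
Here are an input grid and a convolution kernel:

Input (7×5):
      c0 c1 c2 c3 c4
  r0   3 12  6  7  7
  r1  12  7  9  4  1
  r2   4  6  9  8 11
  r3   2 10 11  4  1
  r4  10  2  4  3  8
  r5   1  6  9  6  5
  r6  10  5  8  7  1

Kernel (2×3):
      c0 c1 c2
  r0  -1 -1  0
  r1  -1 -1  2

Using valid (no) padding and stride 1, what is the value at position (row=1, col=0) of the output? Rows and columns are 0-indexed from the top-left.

-11

The receptive field on the input at this output position is [12 7 9 / 4 6 9]. Elementwise product with the kernel and sum: 12·-1 + 7·-1 + 4·-1 + 6·-1 + 9·2.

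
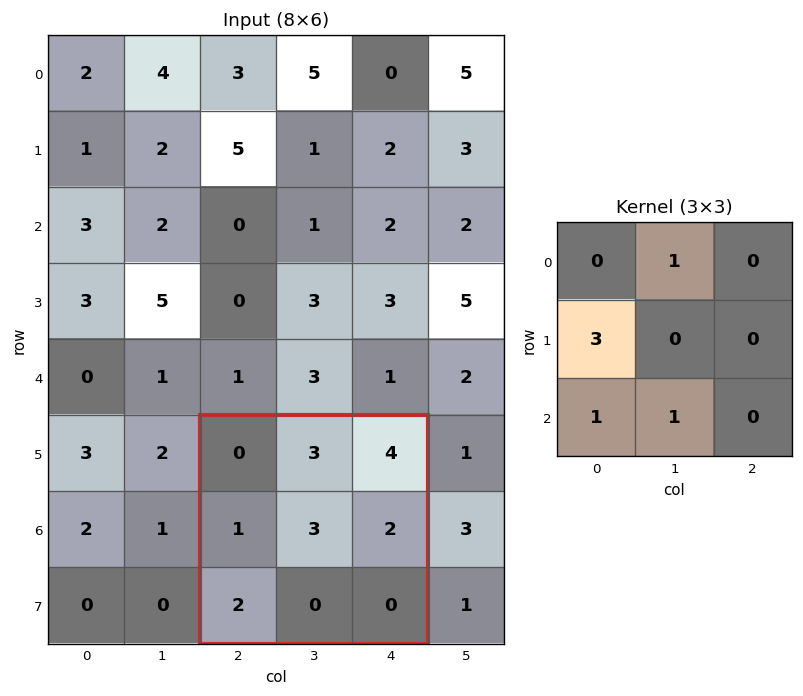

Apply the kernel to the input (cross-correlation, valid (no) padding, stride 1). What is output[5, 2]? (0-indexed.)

The receptive field on the input at this output position is [0 3 4 / 1 3 2 / 2 0 0]. Elementwise product with the kernel and sum: 3·1 + 1·3 + 2·1 + 0·1.

8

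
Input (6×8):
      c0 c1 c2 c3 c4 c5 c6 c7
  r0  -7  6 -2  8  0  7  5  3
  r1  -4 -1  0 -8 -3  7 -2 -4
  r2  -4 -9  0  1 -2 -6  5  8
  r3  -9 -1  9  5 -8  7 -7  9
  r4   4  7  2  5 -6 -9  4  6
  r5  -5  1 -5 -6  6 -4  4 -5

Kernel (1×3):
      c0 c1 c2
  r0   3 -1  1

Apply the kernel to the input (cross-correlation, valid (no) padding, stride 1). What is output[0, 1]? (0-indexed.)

28

The receptive field on the input at this output position is [6 -2 8]. Elementwise product with the kernel and sum: 6·3 + -2·-1 + 8·1.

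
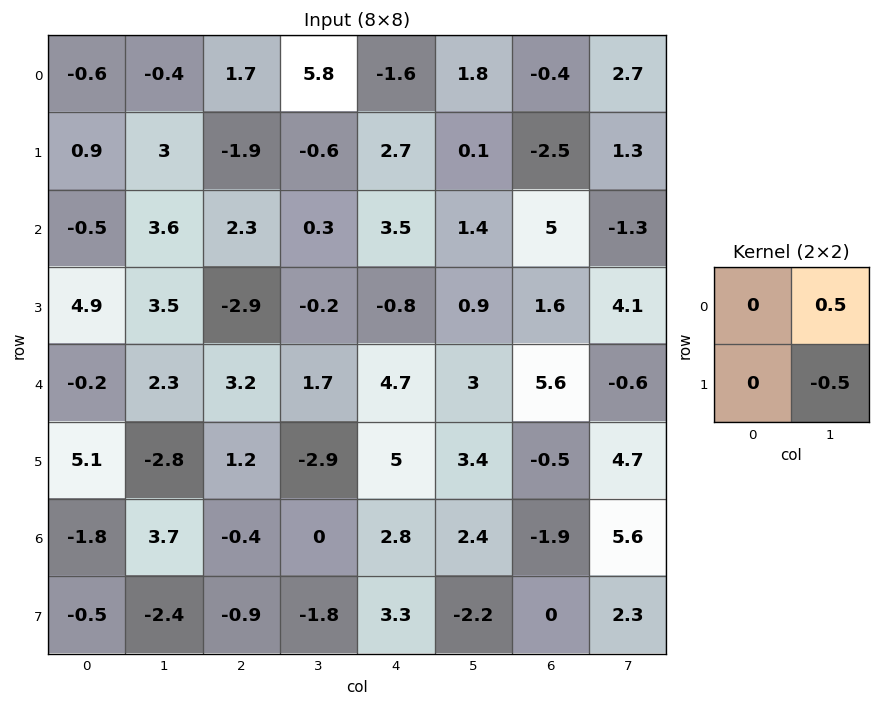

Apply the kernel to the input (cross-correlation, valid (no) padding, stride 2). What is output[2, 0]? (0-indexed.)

The receptive field on the input at this output position is [-0.2 2.3 / 5.1 -2.8]. Elementwise product with the kernel and sum: 2.3·0.5 + -2.8·-0.5.

2.55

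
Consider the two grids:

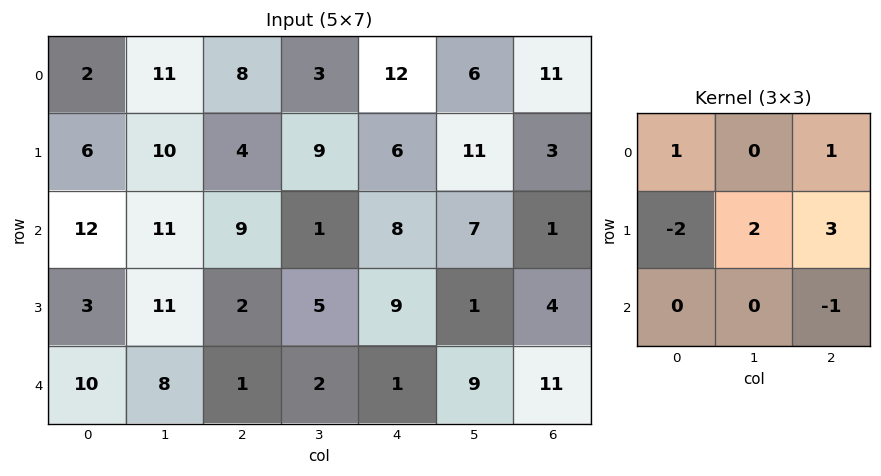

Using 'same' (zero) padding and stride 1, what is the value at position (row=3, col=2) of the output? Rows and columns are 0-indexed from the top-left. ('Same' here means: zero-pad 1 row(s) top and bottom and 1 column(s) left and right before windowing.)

7

The receptive field on the zero-padded input at this output position is [11 9 1 / 11 2 5 / 8 1 2]. Elementwise product with the kernel and sum: 11·1 + 1·1 + 11·-2 + 2·2 + 5·3 + 2·-1.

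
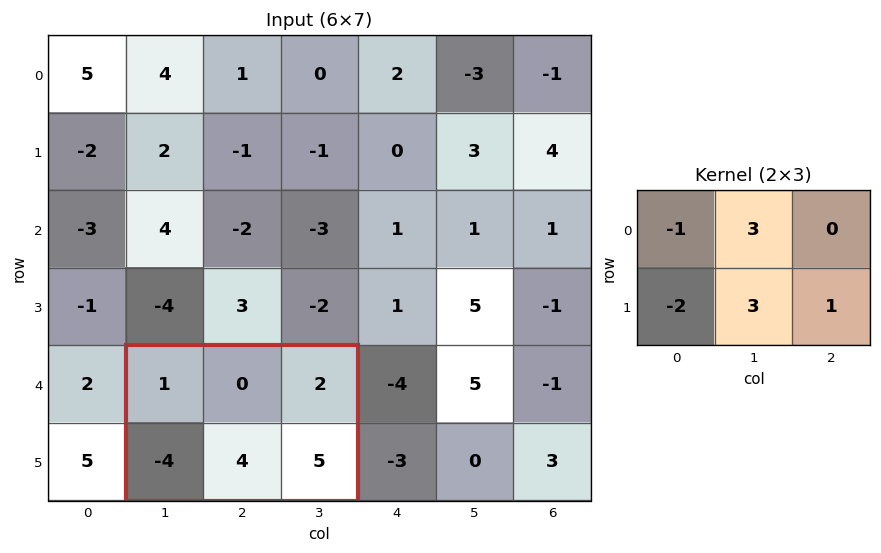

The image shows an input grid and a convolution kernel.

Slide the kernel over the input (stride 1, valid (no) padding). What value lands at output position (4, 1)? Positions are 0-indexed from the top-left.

24

The receptive field on the input at this output position is [1 0 2 / -4 4 5]. Elementwise product with the kernel and sum: 1·-1 + 0·3 + -4·-2 + 4·3 + 5·1.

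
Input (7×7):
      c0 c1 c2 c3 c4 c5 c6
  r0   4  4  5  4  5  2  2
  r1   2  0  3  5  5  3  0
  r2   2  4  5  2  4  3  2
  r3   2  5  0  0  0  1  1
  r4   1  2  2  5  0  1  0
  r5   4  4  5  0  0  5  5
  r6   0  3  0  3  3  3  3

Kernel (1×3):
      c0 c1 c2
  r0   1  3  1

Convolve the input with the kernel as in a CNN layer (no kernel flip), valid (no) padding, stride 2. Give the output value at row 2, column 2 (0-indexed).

The receptive field on the input at this output position is [0 1 0]. Elementwise product with the kernel and sum: 0·1 + 1·3 + 0·1.

3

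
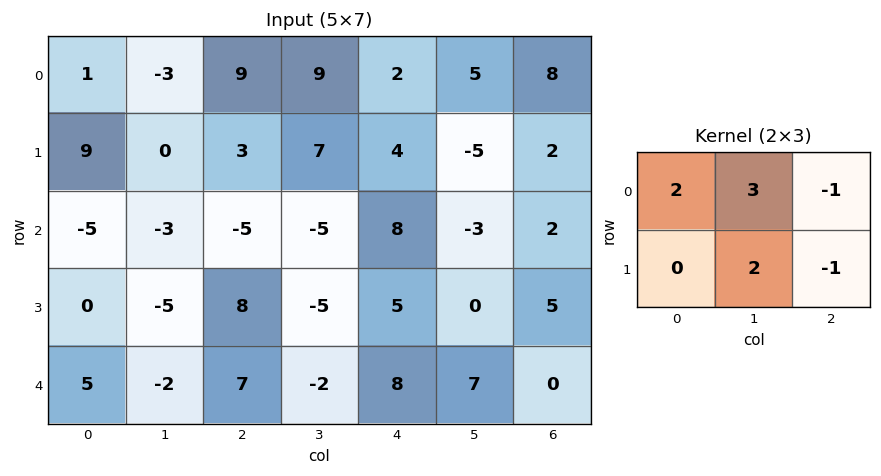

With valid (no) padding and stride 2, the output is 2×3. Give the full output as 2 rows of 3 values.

-19 53 -1
-32 -48 0

Output[0,0]: The receptive field on the input at this output position is [1 -3 9 / 9 0 3]. Elementwise product with the kernel and sum: 1·2 + -3·3 + 9·-1 + 0·2 + 3·-1.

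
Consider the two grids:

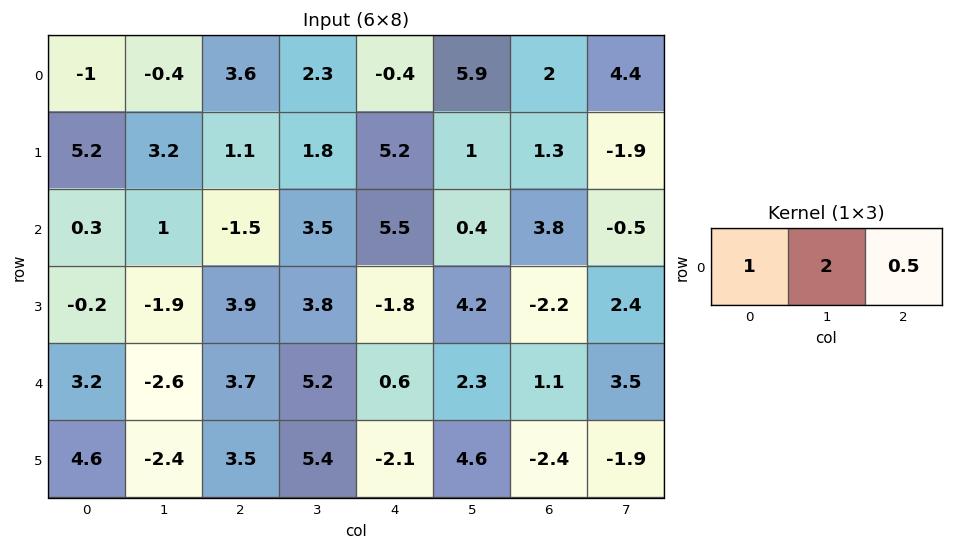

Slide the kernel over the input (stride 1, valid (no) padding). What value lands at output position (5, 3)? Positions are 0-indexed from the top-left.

The receptive field on the input at this output position is [5.4 -2.1 4.6]. Elementwise product with the kernel and sum: 5.4·1 + -2.1·2 + 4.6·0.5.

3.5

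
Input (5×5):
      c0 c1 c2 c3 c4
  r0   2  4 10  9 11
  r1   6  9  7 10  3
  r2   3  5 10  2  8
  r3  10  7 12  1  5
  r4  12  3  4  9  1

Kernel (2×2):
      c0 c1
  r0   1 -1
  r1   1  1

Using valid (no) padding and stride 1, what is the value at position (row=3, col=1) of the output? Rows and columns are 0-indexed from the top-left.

2

The receptive field on the input at this output position is [7 12 / 3 4]. Elementwise product with the kernel and sum: 7·1 + 12·-1 + 3·1 + 4·1.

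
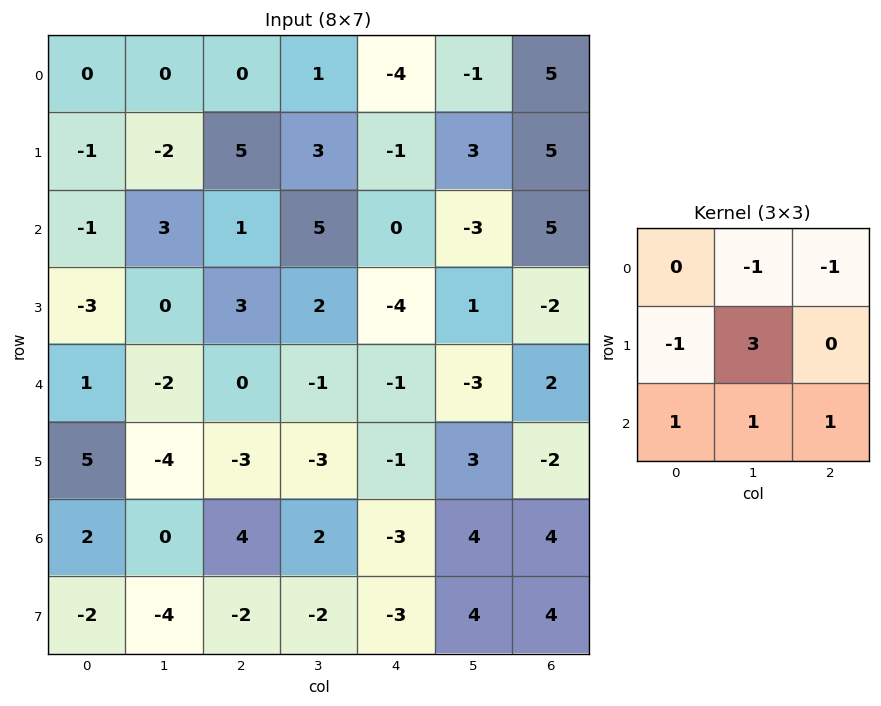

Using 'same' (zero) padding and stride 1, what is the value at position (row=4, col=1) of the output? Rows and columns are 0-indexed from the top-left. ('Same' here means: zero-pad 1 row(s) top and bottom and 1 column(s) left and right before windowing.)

-12

The receptive field on the zero-padded input at this output position is [-3 0 3 / 1 -2 0 / 5 -4 -3]. Elementwise product with the kernel and sum: 0·-1 + 3·-1 + 1·-1 + -2·3 + 5·1 + -4·1 + -3·1.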